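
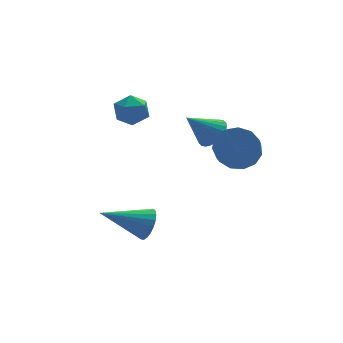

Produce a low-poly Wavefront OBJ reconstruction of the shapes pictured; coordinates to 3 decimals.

v 3.584 2.236 0.703
v 4.033 1.891 1.163
v 2.556 2.224 1.697
v 4.089 2.163 1.224
v 4.069 2.446 1.206
v 3.974 2.698 1.111
v 3.82 2.879 0.954
v 3.63 2.962 0.759
v 3.433 2.935 0.555
v 3.259 2.801 0.374
v 3.134 2.581 0.242
v 3.078 2.309 0.181
v 3.099 2.025 0.199
v 3.193 1.774 0.294
v 3.347 1.593 0.451
v 3.537 1.509 0.646
v 3.734 1.537 0.85
v 3.908 1.671 1.031
v 4.138 0.697 0.564
v 4.969 0.605 0.836
v 4.414 -0.93 2.009
v 3.582 -0.837 1.736
v 4.754 0.923 1.15
v 4.198 -0.612 2.323
v 4.343 1.169 1.278
v 3.787 -0.366 2.451
v 3.867 1.265 1.179
v 3.311 -0.269 2.352
v 3.477 1.182 0.884
v 2.921 -0.353 2.057
v 3.297 0.944 0.488
v 2.741 -0.591 1.661
v 3.383 0.628 0.116
v 2.828 -0.906 1.289
v 3.71 0.334 -0.114
v 3.154 -1.2 1.059
v 4.172 0.156 -0.129
v 3.616 -1.379 1.044
v 4.623 0.149 0.076
v 4.068 -1.386 1.249
v 4.921 0.316 0.436
v 4.365 -1.218 1.609
v 0.247 3.394 1.544
v 0.645 3.673 2.138
v 0.635 2.247 1.822
v 1.033 2.526 2.416
v 0.265 2.528 2.434
v 0.026 3.237 2.262
v 1.254 2.683 1.698
v 1.015 3.392 1.526
v 1.268 3.234 2.233
v 0.657 3.138 2.688
v 0.623 2.782 1.272
v 0.012 2.686 1.727
v 0.525 0.119 -2.495
v 0.82 0.476 -1.931
v -1.225 0.321 -1.705
v 0.76 0.702 -2.123
v 0.658 0.828 -2.381
v 0.534 0.83 -2.657
v 0.408 0.71 -2.906
v 0.302 0.488 -3.084
v 0.235 0.202 -3.159
v 0.218 -0.099 -3.12
v 0.254 -0.362 -2.973
v 0.337 -0.541 -2.742
v 0.452 -0.607 -2.47
v 0.58 -0.547 -2.201
v 0.699 -0.372 -1.983
v 0.787 -0.112 -1.854
v 0.83 0.188 -1.835
f 2 1 4
f 2 4 3
f 4 1 5
f 4 5 3
f 5 1 6
f 5 6 3
f 6 1 7
f 6 7 3
f 7 1 8
f 7 8 3
f 8 1 9
f 8 9 3
f 9 1 10
f 9 10 3
f 10 1 11
f 10 11 3
f 11 1 12
f 11 12 3
f 12 1 13
f 12 13 3
f 13 1 14
f 13 14 3
f 14 1 15
f 14 15 3
f 15 1 16
f 15 16 3
f 16 1 17
f 16 17 3
f 17 1 18
f 17 18 3
f 18 1 2
f 18 2 3
f 20 19 23
f 20 23 21
f 21 23 24
f 21 24 22
f 23 19 25
f 23 25 24
f 24 25 26
f 24 26 22
f 25 19 27
f 25 27 26
f 26 27 28
f 26 28 22
f 27 19 29
f 27 29 28
f 28 29 30
f 28 30 22
f 29 19 31
f 29 31 30
f 30 31 32
f 30 32 22
f 31 19 33
f 31 33 32
f 32 33 34
f 32 34 22
f 33 19 35
f 33 35 34
f 34 35 36
f 34 36 22
f 35 19 37
f 35 37 36
f 36 37 38
f 36 38 22
f 37 19 39
f 37 39 38
f 38 39 40
f 38 40 22
f 39 19 41
f 39 41 40
f 40 41 42
f 40 42 22
f 41 19 20
f 41 20 42
f 42 20 21
f 42 21 22
f 43 54 48
f 43 48 44
f 43 44 50
f 43 50 53
f 43 53 54
f 44 48 52
f 48 54 47
f 54 53 45
f 53 50 49
f 50 44 51
f 46 52 47
f 46 47 45
f 46 45 49
f 46 49 51
f 46 51 52
f 47 52 48
f 45 47 54
f 49 45 53
f 51 49 50
f 52 51 44
f 56 55 58
f 56 58 57
f 58 55 59
f 58 59 57
f 59 55 60
f 59 60 57
f 60 55 61
f 60 61 57
f 61 55 62
f 61 62 57
f 62 55 63
f 62 63 57
f 63 55 64
f 63 64 57
f 64 55 65
f 64 65 57
f 65 55 66
f 65 66 57
f 66 55 67
f 66 67 57
f 67 55 68
f 67 68 57
f 68 55 69
f 68 69 57
f 69 55 70
f 69 70 57
f 70 55 71
f 70 71 57
f 71 55 56
f 71 56 57



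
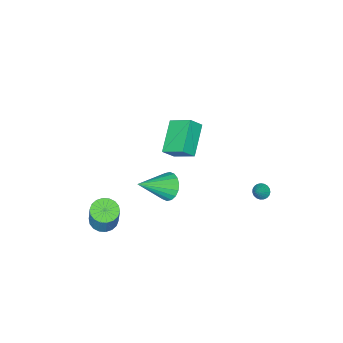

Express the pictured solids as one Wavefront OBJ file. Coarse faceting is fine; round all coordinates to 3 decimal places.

v 3.598 -2.339 -3.818
v 4.259 -1.976 -4.085
v 4.624 -1.438 -2.449
v 3.962 -1.801 -2.182
v 4.012 -1.721 -4.113
v 4.376 -1.184 -2.478
v 3.682 -1.589 -4.083
v 4.047 -1.051 -2.448
v 3.336 -1.605 -4.001
v 3.701 -1.067 -2.365
v 3.042 -1.767 -3.882
v 3.407 -1.229 -2.247
v 2.858 -2.042 -3.751
v 3.223 -1.504 -2.115
v 2.82 -2.375 -3.632
v 3.185 -1.837 -1.997
v 2.936 -2.702 -3.551
v 3.301 -2.164 -1.915
v 3.184 -2.956 -3.522
v 3.548 -2.419 -1.887
v 3.513 -3.089 -3.552
v 3.878 -2.551 -1.917
v 3.859 -3.073 -3.635
v 4.224 -2.535 -1.999
v 4.153 -2.911 -3.753
v 4.518 -2.373 -2.118
v 4.337 -2.636 -3.885
v 4.702 -2.098 -2.249
v 4.375 -2.303 -4.003
v 4.74 -1.765 -2.368
v 0.749 -0.285 -1.265
v 1.12 -0.601 -2.01
v 2.451 -0.855 -0.175
v 1.242 -0.225 -2.004
v 1.267 0.14 -1.851
v 1.189 0.421 -1.583
v 1.024 0.561 -1.251
v 0.804 0.535 -0.923
v 0.574 0.345 -0.662
v 0.378 0.031 -0.521
v 0.256 -0.345 -0.527
v 0.231 -0.71 -0.679
v 0.309 -0.991 -0.948
v 0.474 -1.132 -1.279
v 0.694 -1.105 -1.608
v 0.924 -0.915 -1.868
v 0.221 -0.703 3.991
v -0.076 0.521 4.748
v -0.37 -0.44 3.336
v -0.666 0.784 4.093
v 1.686 0.236 3.047
v 1.39 1.46 3.804
v 1.096 0.499 2.392
v 0.799 1.723 3.149
v -3.741 2.304 -3.179
v -3.39 2.293 -3.548
v -2.959 2.576 -2.441
v -3.454 2.495 -3.555
v -3.568 2.664 -3.496
v -3.712 2.771 -3.383
v -3.861 2.797 -3.234
v -3.989 2.738 -3.076
v -4.075 2.604 -2.936
v -4.103 2.418 -2.838
v -4.068 2.212 -2.799
v -3.977 2.022 -2.825
v -3.846 1.881 -2.913
v -3.696 1.813 -3.047
v -3.554 1.83 -3.204
v -3.444 1.929 -3.356
v -3.386 2.093 -3.478
f 2 1 5
f 2 5 3
f 3 5 6
f 3 6 4
f 5 1 7
f 5 7 6
f 6 7 8
f 6 8 4
f 7 1 9
f 7 9 8
f 8 9 10
f 8 10 4
f 9 1 11
f 9 11 10
f 10 11 12
f 10 12 4
f 11 1 13
f 11 13 12
f 12 13 14
f 12 14 4
f 13 1 15
f 13 15 14
f 14 15 16
f 14 16 4
f 15 1 17
f 15 17 16
f 16 17 18
f 16 18 4
f 17 1 19
f 17 19 18
f 18 19 20
f 18 20 4
f 19 1 21
f 19 21 20
f 20 21 22
f 20 22 4
f 21 1 23
f 21 23 22
f 22 23 24
f 22 24 4
f 23 1 25
f 23 25 24
f 24 25 26
f 24 26 4
f 25 1 27
f 25 27 26
f 26 27 28
f 26 28 4
f 27 1 29
f 27 29 28
f 28 29 30
f 28 30 4
f 29 1 2
f 29 2 30
f 30 2 3
f 30 3 4
f 32 31 34
f 32 34 33
f 34 31 35
f 34 35 33
f 35 31 36
f 35 36 33
f 36 31 37
f 36 37 33
f 37 31 38
f 37 38 33
f 38 31 39
f 38 39 33
f 39 31 40
f 39 40 33
f 40 31 41
f 40 41 33
f 41 31 42
f 41 42 33
f 42 31 43
f 42 43 33
f 43 31 44
f 43 44 33
f 44 31 45
f 44 45 33
f 45 31 46
f 45 46 33
f 46 31 32
f 46 32 33
f 48 50 47
f 51 48 47
f 47 50 49
f 49 51 47
f 48 54 50
f 52 48 51
f 52 54 48
f 50 54 49
f 53 51 49
f 49 54 53
f 53 52 51
f 54 52 53
f 56 55 58
f 56 58 57
f 58 55 59
f 58 59 57
f 59 55 60
f 59 60 57
f 60 55 61
f 60 61 57
f 61 55 62
f 61 62 57
f 62 55 63
f 62 63 57
f 63 55 64
f 63 64 57
f 64 55 65
f 64 65 57
f 65 55 66
f 65 66 57
f 66 55 67
f 66 67 57
f 67 55 68
f 67 68 57
f 68 55 69
f 68 69 57
f 69 55 70
f 69 70 57
f 70 55 71
f 70 71 57
f 71 55 56
f 71 56 57



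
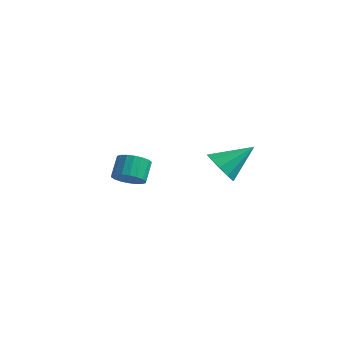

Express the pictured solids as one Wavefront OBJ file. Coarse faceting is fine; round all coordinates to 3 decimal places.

v -2.616 2.183 0.572
v -2.029 2.738 0.277
v -2.357 3.551 1.153
v -2.944 2.997 1.448
v -2.341 2.829 0.075
v -2.669 3.643 0.952
v -2.708 2.793 -0.028
v -3.036 3.606 0.848
v -3.056 2.635 -0.013
v -3.384 3.449 0.864
v -3.317 2.388 0.119
v -3.646 3.202 0.995
v -3.44 2.101 0.34
v -3.768 2.914 1.216
v -3.399 1.83 0.607
v -3.727 2.643 1.483
v -3.203 1.629 0.867
v -3.531 2.442 1.743
v -2.891 1.537 1.068
v -3.219 2.351 1.945
v -2.524 1.574 1.172
v -2.852 2.387 2.048
v -2.176 1.731 1.156
v -2.504 2.545 2.033
v -1.914 1.978 1.025
v -2.243 2.792 1.901
v -1.792 2.266 0.804
v -2.12 3.079 1.68
v -1.833 2.537 0.537
v -2.161 3.35 1.413
v 3.06 1.871 3.296
v 3.591 2.169 2.515
v 3.96 3.169 4.404
v 3.08 2.506 2.536
v 2.562 2.599 2.847
v 2.234 2.415 3.329
v 2.221 2.023 3.799
v 2.529 1.572 4.076
v 3.04 1.236 4.055
v 3.558 1.142 3.744
v 3.886 1.327 3.262
v 3.899 1.719 2.792
f 2 1 5
f 2 5 3
f 3 5 6
f 3 6 4
f 5 1 7
f 5 7 6
f 6 7 8
f 6 8 4
f 7 1 9
f 7 9 8
f 8 9 10
f 8 10 4
f 9 1 11
f 9 11 10
f 10 11 12
f 10 12 4
f 11 1 13
f 11 13 12
f 12 13 14
f 12 14 4
f 13 1 15
f 13 15 14
f 14 15 16
f 14 16 4
f 15 1 17
f 15 17 16
f 16 17 18
f 16 18 4
f 17 1 19
f 17 19 18
f 18 19 20
f 18 20 4
f 19 1 21
f 19 21 20
f 20 21 22
f 20 22 4
f 21 1 23
f 21 23 22
f 22 23 24
f 22 24 4
f 23 1 25
f 23 25 24
f 24 25 26
f 24 26 4
f 25 1 27
f 25 27 26
f 26 27 28
f 26 28 4
f 27 1 29
f 27 29 28
f 28 29 30
f 28 30 4
f 29 1 2
f 29 2 30
f 30 2 3
f 30 3 4
f 32 31 34
f 32 34 33
f 34 31 35
f 34 35 33
f 35 31 36
f 35 36 33
f 36 31 37
f 36 37 33
f 37 31 38
f 37 38 33
f 38 31 39
f 38 39 33
f 39 31 40
f 39 40 33
f 40 31 41
f 40 41 33
f 41 31 42
f 41 42 33
f 42 31 32
f 42 32 33



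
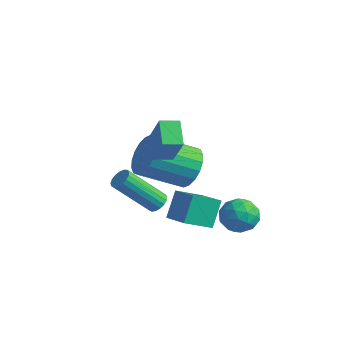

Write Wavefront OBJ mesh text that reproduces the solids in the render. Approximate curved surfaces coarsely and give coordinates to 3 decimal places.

v 3.199 -0.086 -3.142
v 3.66 -0.834 -3.233
v 2.02 -0.846 -2.867
v 2.481 -1.594 -2.958
v 2.631 -1.063 -2.268
v 3.36 -0.594 -2.438
v 2.32 -1.086 -3.662
v 3.049 -0.617 -3.832
v 3.116 -1.452 -3.554
v 3.309 -1.438 -2.693
v 2.371 -0.242 -3.407
v 2.564 -0.228 -2.546
v 3.533 -0.394 -3.212
v 2.147 -1.286 -2.888
v 2.236 -0.975 -2.482
v 2.506 -1.414 -2.536
v 3.357 -0.253 -2.744
v 3.628 -0.692 -2.798
v 3.023 -0.827 -2.23
v 2.052 -0.988 -3.302
v 2.323 -1.427 -3.356
v 3.174 -0.266 -3.564
v 3.444 -0.705 -3.618
v 2.657 -0.853 -3.87
v 3.484 -1.197 -3.454
v 2.791 -1.643 -3.292
v 2.697 -1.344 -3.706
v 3.125 -1.069 -3.806
v 3.597 -1.188 -2.948
v 2.904 -1.635 -2.786
v 2.993 -1.323 -2.38
v 3.421 -1.047 -2.48
v 3.278 -1.552 -3.136
v 2.776 -0.045 -3.314
v 2.083 -0.492 -3.152
v 2.259 -0.633 -3.62
v 2.687 -0.357 -3.72
v 2.889 -0.037 -2.808
v 2.196 -0.483 -2.646
v 2.555 -0.611 -2.294
v 2.983 -0.336 -2.394
v 2.402 -0.128 -2.964
v 0.594 -2.674 -3.323
v 0.368 -1.906 -2.211
v 1.017 -1.46 -4.076
v 0.792 -0.692 -2.964
v 1.708 -2.848 -2.976
v 1.483 -2.08 -1.864
v 2.132 -1.634 -3.729
v 1.906 -0.866 -2.617
v -0.815 0.236 -2.506
v -0.053 0.18 -1.786
v -1.163 -1.373 -0.733
v -1.925 -1.316 -1.454
v -0.339 0.504 -1.609
v -1.45 -1.048 -0.557
v -0.72 0.776 -1.611
v -1.83 -0.777 -0.558
v -1.119 0.94 -1.789
v -2.229 -0.613 -0.736
v -1.458 0.965 -2.11
v -2.568 -0.587 -1.057
v -1.67 0.846 -2.509
v -2.78 -0.707 -1.456
v -1.712 0.606 -2.907
v -2.822 -0.947 -1.855
v -1.577 0.293 -3.227
v -2.687 -1.26 -2.174
v -1.29 -0.032 -3.403
v -2.401 -1.584 -2.351
v -0.91 -0.303 -3.402
v -2.02 -1.856 -2.349
v -0.511 -0.467 -3.224
v -1.621 -2.02 -2.171
v -0.172 -0.493 -2.903
v -1.282 -2.045 -1.85
v 0.04 -0.373 -2.504
v -1.07 -1.926 -1.451
v 0.082 -0.133 -2.105
v -1.028 -1.686 -1.053
v 0.532 -3.374 0.494
v -0.284 -2.689 1.128
v 1.002 -2.701 0.373
v 0.186 -2.016 1.007
v 1.374 -3.704 1.933
v 0.558 -3.019 2.567
v 1.844 -3.031 1.812
v 1.028 -2.346 2.446
v 0.69 -3.255 -2.062
v 0.962 -3.656 -2.183
v 0.003 -4.787 -0.599
v -0.27 -4.385 -0.478
v 1.097 -3.542 -2.021
v 0.137 -4.673 -0.437
v 1.138 -3.363 -1.868
v 0.178 -4.494 -0.284
v 1.076 -3.159 -1.76
v 0.117 -4.289 -0.175
v 0.926 -2.976 -1.72
v -0.034 -4.107 -0.136
v 0.722 -2.858 -1.759
v -0.238 -3.989 -0.175
v 0.51 -2.83 -1.868
v -0.449 -3.961 -0.284
v 0.34 -2.9 -2.021
v -0.62 -4.031 -0.437
v 0.25 -3.051 -2.183
v -0.71 -4.181 -0.599
v 0.26 -3.248 -2.318
v -0.699 -4.379 -0.734
v 0.369 -3.447 -2.394
v -0.59 -4.578 -0.81
v 0.552 -3.602 -2.394
v -0.408 -4.733 -0.81
v 0.766 -3.677 -2.318
v -0.194 -4.808 -0.734
f 1 38 17
f 38 12 41
f 17 41 6
f 38 41 17
f 1 17 13
f 17 6 18
f 13 18 2
f 17 18 13
f 1 13 22
f 13 2 23
f 22 23 8
f 13 23 22
f 1 22 34
f 22 8 37
f 34 37 11
f 22 37 34
f 1 34 38
f 34 11 42
f 38 42 12
f 34 42 38
f 2 18 29
f 18 6 32
f 29 32 10
f 18 32 29
f 6 41 19
f 41 12 40
f 19 40 5
f 41 40 19
f 12 42 39
f 42 11 35
f 39 35 3
f 42 35 39
f 11 37 36
f 37 8 24
f 36 24 7
f 37 24 36
f 8 23 28
f 23 2 25
f 28 25 9
f 23 25 28
f 4 30 16
f 30 10 31
f 16 31 5
f 30 31 16
f 4 16 14
f 16 5 15
f 14 15 3
f 16 15 14
f 4 14 21
f 14 3 20
f 21 20 7
f 14 20 21
f 4 21 26
f 21 7 27
f 26 27 9
f 21 27 26
f 4 26 30
f 26 9 33
f 30 33 10
f 26 33 30
f 5 31 19
f 31 10 32
f 19 32 6
f 31 32 19
f 3 15 39
f 15 5 40
f 39 40 12
f 15 40 39
f 7 20 36
f 20 3 35
f 36 35 11
f 20 35 36
f 9 27 28
f 27 7 24
f 28 24 8
f 27 24 28
f 10 33 29
f 33 9 25
f 29 25 2
f 33 25 29
f 44 46 43
f 47 44 43
f 43 46 45
f 45 47 43
f 44 50 46
f 48 44 47
f 48 50 44
f 46 50 45
f 49 47 45
f 45 50 49
f 49 48 47
f 50 48 49
f 52 51 55
f 52 55 53
f 53 55 56
f 53 56 54
f 55 51 57
f 55 57 56
f 56 57 58
f 56 58 54
f 57 51 59
f 57 59 58
f 58 59 60
f 58 60 54
f 59 51 61
f 59 61 60
f 60 61 62
f 60 62 54
f 61 51 63
f 61 63 62
f 62 63 64
f 62 64 54
f 63 51 65
f 63 65 64
f 64 65 66
f 64 66 54
f 65 51 67
f 65 67 66
f 66 67 68
f 66 68 54
f 67 51 69
f 67 69 68
f 68 69 70
f 68 70 54
f 69 51 71
f 69 71 70
f 70 71 72
f 70 72 54
f 71 51 73
f 71 73 72
f 72 73 74
f 72 74 54
f 73 51 75
f 73 75 74
f 74 75 76
f 74 76 54
f 75 51 77
f 75 77 76
f 76 77 78
f 76 78 54
f 77 51 79
f 77 79 78
f 78 79 80
f 78 80 54
f 79 51 52
f 79 52 80
f 80 52 53
f 80 53 54
f 82 84 81
f 85 82 81
f 81 84 83
f 83 85 81
f 82 88 84
f 86 82 85
f 86 88 82
f 84 88 83
f 87 85 83
f 83 88 87
f 87 86 85
f 88 86 87
f 90 89 93
f 90 93 91
f 91 93 94
f 91 94 92
f 93 89 95
f 93 95 94
f 94 95 96
f 94 96 92
f 95 89 97
f 95 97 96
f 96 97 98
f 96 98 92
f 97 89 99
f 97 99 98
f 98 99 100
f 98 100 92
f 99 89 101
f 99 101 100
f 100 101 102
f 100 102 92
f 101 89 103
f 101 103 102
f 102 103 104
f 102 104 92
f 103 89 105
f 103 105 104
f 104 105 106
f 104 106 92
f 105 89 107
f 105 107 106
f 106 107 108
f 106 108 92
f 107 89 109
f 107 109 108
f 108 109 110
f 108 110 92
f 109 89 111
f 109 111 110
f 110 111 112
f 110 112 92
f 111 89 113
f 111 113 112
f 112 113 114
f 112 114 92
f 113 89 115
f 113 115 114
f 114 115 116
f 114 116 92
f 115 89 90
f 115 90 116
f 116 90 91
f 116 91 92



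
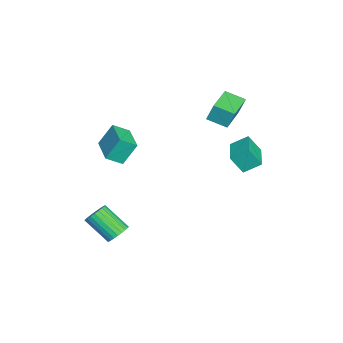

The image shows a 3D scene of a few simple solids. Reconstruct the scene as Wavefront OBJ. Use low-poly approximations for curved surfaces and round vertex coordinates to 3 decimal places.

v -1.196 -3.248 -0.844
v -0.881 -4.102 -0.282
v -1.517 -2.532 0.423
v -1.203 -3.386 0.985
v 0.583 -2.554 -0.785
v 0.897 -3.408 -0.223
v 0.261 -1.838 0.482
v 0.576 -2.692 1.044
v 3.956 -2.251 -3.824
v 4.627 -2.346 -3.646
v 4.134 -3.625 -2.478
v 3.464 -3.529 -2.656
v 4.551 -2.154 -3.467
v 4.058 -3.433 -2.3
v 4.385 -1.977 -3.343
v 3.892 -3.255 -2.175
v 4.153 -1.841 -3.291
v 3.661 -3.12 -2.124
v 3.892 -1.767 -3.321
v 3.399 -3.046 -2.154
v 3.64 -1.768 -3.428
v 3.148 -3.046 -2.26
v 3.437 -1.841 -3.594
v 2.944 -3.12 -2.427
v 3.313 -1.977 -3.796
v 2.82 -3.256 -2.629
v 3.286 -2.155 -4.002
v 2.793 -3.434 -2.834
v 3.362 -2.347 -4.18
v 2.869 -3.626 -3.013
v 3.528 -2.525 -4.305
v 3.035 -3.803 -3.137
v 3.759 -2.66 -4.356
v 3.267 -3.939 -3.189
v 4.021 -2.734 -4.326
v 3.528 -4.013 -3.159
v 4.272 -2.734 -4.22
v 3.78 -4.012 -3.052
v 4.476 -2.66 -4.053
v 3.983 -3.939 -2.886
v 4.6 -2.524 -3.851
v 4.107 -3.803 -2.684
v -4.062 1.823 1.28
v -4.034 2.206 2.353
v -3.841 2.96 0.868
v -3.814 3.344 1.941
v -2.026 1.456 1.359
v -1.999 1.84 2.432
v -1.806 2.594 0.947
v -1.778 2.977 2.02
v -3.148 2.608 -1.238
v -3.282 3.568 -0.6
v -3.195 3.305 -2.298
v -3.329 4.265 -1.661
v -1.391 2.815 -1.179
v -1.525 3.775 -0.542
v -1.438 3.512 -2.24
v -1.572 4.472 -1.602
f 2 4 1
f 5 2 1
f 1 4 3
f 3 5 1
f 2 8 4
f 6 2 5
f 6 8 2
f 4 8 3
f 7 5 3
f 3 8 7
f 7 6 5
f 8 6 7
f 10 9 13
f 10 13 11
f 11 13 14
f 11 14 12
f 13 9 15
f 13 15 14
f 14 15 16
f 14 16 12
f 15 9 17
f 15 17 16
f 16 17 18
f 16 18 12
f 17 9 19
f 17 19 18
f 18 19 20
f 18 20 12
f 19 9 21
f 19 21 20
f 20 21 22
f 20 22 12
f 21 9 23
f 21 23 22
f 22 23 24
f 22 24 12
f 23 9 25
f 23 25 24
f 24 25 26
f 24 26 12
f 25 9 27
f 25 27 26
f 26 27 28
f 26 28 12
f 27 9 29
f 27 29 28
f 28 29 30
f 28 30 12
f 29 9 31
f 29 31 30
f 30 31 32
f 30 32 12
f 31 9 33
f 31 33 32
f 32 33 34
f 32 34 12
f 33 9 35
f 33 35 34
f 34 35 36
f 34 36 12
f 35 9 37
f 35 37 36
f 36 37 38
f 36 38 12
f 37 9 39
f 37 39 38
f 38 39 40
f 38 40 12
f 39 9 41
f 39 41 40
f 40 41 42
f 40 42 12
f 41 9 10
f 41 10 42
f 42 10 11
f 42 11 12
f 44 46 43
f 47 44 43
f 43 46 45
f 45 47 43
f 44 50 46
f 48 44 47
f 48 50 44
f 46 50 45
f 49 47 45
f 45 50 49
f 49 48 47
f 50 48 49
f 52 54 51
f 55 52 51
f 51 54 53
f 53 55 51
f 52 58 54
f 56 52 55
f 56 58 52
f 54 58 53
f 57 55 53
f 53 58 57
f 57 56 55
f 58 56 57



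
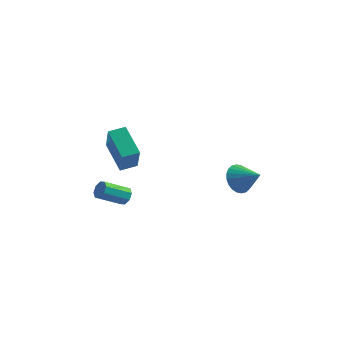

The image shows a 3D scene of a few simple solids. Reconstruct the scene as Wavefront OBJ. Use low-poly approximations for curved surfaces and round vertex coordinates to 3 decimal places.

v 2.378 2.86 -3.001
v 2.723 2.371 -3.764
v 3.682 2.56 -2.219
v 2.847 2.721 -3.838
v 2.9 3.091 -3.784
v 2.874 3.427 -3.611
v 2.772 3.676 -3.346
v 2.61 3.801 -3.027
v 2.412 3.783 -2.705
v 2.21 3.624 -2.427
v 2.033 3.349 -2.237
v 1.908 2.999 -2.164
v 1.855 2.628 -2.217
v 1.882 2.292 -2.39
v 1.984 2.043 -2.656
v 2.146 1.918 -2.974
v 2.343 1.937 -3.297
v 2.546 2.096 -3.574
v -1.342 -3.455 -1.652
v -0.936 -3.837 -1.599
v -1.912 -4.767 -0.814
v -2.318 -4.385 -0.868
v -0.941 -3.557 -1.275
v -1.917 -4.487 -0.49
v -1.182 -3.217 -1.171
v -2.158 -4.147 -0.387
v -1.516 -3.017 -1.35
v -2.492 -3.947 -0.565
v -1.748 -3.073 -1.706
v -2.724 -4.003 -0.921
v -1.743 -3.353 -2.03
v -2.719 -4.283 -1.245
v -1.502 -3.693 -2.133
v -2.478 -4.623 -1.349
v -1.168 -3.893 -1.955
v -2.144 -4.823 -1.17
v -3.313 -1.473 0.612
v -2.76 -2.378 2.201
v -2.636 -0.808 0.756
v -2.083 -1.713 2.345
v -2.057 -2.527 -0.425
v -1.504 -3.432 1.164
v -1.38 -1.862 -0.281
v -0.827 -2.767 1.308
f 2 1 4
f 2 4 3
f 4 1 5
f 4 5 3
f 5 1 6
f 5 6 3
f 6 1 7
f 6 7 3
f 7 1 8
f 7 8 3
f 8 1 9
f 8 9 3
f 9 1 10
f 9 10 3
f 10 1 11
f 10 11 3
f 11 1 12
f 11 12 3
f 12 1 13
f 12 13 3
f 13 1 14
f 13 14 3
f 14 1 15
f 14 15 3
f 15 1 16
f 15 16 3
f 16 1 17
f 16 17 3
f 17 1 18
f 17 18 3
f 18 1 2
f 18 2 3
f 20 19 23
f 20 23 21
f 21 23 24
f 21 24 22
f 23 19 25
f 23 25 24
f 24 25 26
f 24 26 22
f 25 19 27
f 25 27 26
f 26 27 28
f 26 28 22
f 27 19 29
f 27 29 28
f 28 29 30
f 28 30 22
f 29 19 31
f 29 31 30
f 30 31 32
f 30 32 22
f 31 19 33
f 31 33 32
f 32 33 34
f 32 34 22
f 33 19 35
f 33 35 34
f 34 35 36
f 34 36 22
f 35 19 20
f 35 20 36
f 36 20 21
f 36 21 22
f 38 40 37
f 41 38 37
f 37 40 39
f 39 41 37
f 38 44 40
f 42 38 41
f 42 44 38
f 40 44 39
f 43 41 39
f 39 44 43
f 43 42 41
f 44 42 43



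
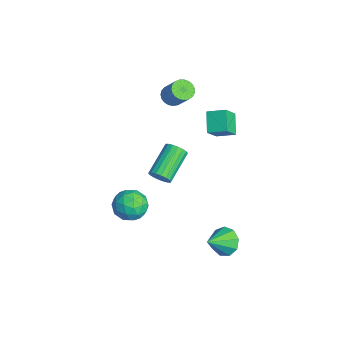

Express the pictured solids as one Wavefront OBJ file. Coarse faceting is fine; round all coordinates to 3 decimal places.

v -1.633 1.682 2.851
v -1.127 1.065 3.734
v -1.184 2.543 3.194
v -0.677 1.926 4.077
v -0.643 1.454 2.123
v -0.136 0.837 3.006
v -0.193 2.315 2.466
v 0.313 1.698 3.349
v 1.396 -2.509 -0.362
v 1.843 -2.989 -1.058
v 0.357 -3.651 -0.242
v 0.804 -4.131 -0.938
v 1.224 -4.023 -0.085
v 1.866 -3.317 -0.159
v 0.334 -3.323 -1.141
v 0.976 -2.617 -1.215
v 1.187 -3.492 -1.539
v 1.737 -3.925 -0.887
v 0.463 -2.715 -0.413
v 1.013 -3.148 0.239
v 1.711 -2.649 -0.72
v 0.489 -3.991 -0.58
v 0.736 -3.927 -0.078
v 0.999 -4.21 -0.488
v 1.724 -2.842 -0.192
v 1.987 -3.124 -0.601
v 1.624 -3.732 -0.03
v 0.213 -3.516 -0.699
v 0.476 -3.798 -1.108
v 1.201 -2.43 -0.812
v 1.464 -2.713 -1.222
v 0.576 -2.908 -1.27
v 1.588 -3.227 -1.413
v 0.977 -3.898 -1.342
v 0.7 -3.423 -1.461
v 1.078 -3.008 -1.505
v 1.911 -3.481 -1.029
v 1.3 -4.152 -0.959
v 1.547 -4.089 -0.458
v 1.925 -3.674 -0.501
v 1.525 -3.777 -1.312
v 0.9 -2.488 -0.341
v 0.289 -3.159 -0.271
v 0.275 -2.966 -0.799
v 0.653 -2.551 -0.842
v 1.223 -2.742 0.042
v 0.612 -3.413 0.113
v 1.122 -3.632 0.205
v 1.5 -3.217 0.161
v 0.675 -2.863 0.012
v -0.812 -1.383 -0.718
v -0.344 -1.173 -0.353
v -1.579 -0.008 0.564
v -2.048 -0.217 0.198
v -0.337 -0.996 -0.57
v -1.573 0.169 0.347
v -0.425 -0.895 -0.816
v -1.661 0.27 0.101
v -0.59 -0.891 -1.043
v -1.825 0.274 -0.127
v -0.798 -0.984 -1.206
v -2.034 0.181 -0.289
v -1.009 -1.156 -1.272
v -2.245 0.009 -0.355
v -1.182 -1.373 -1.229
v -2.417 -0.208 -0.312
v -1.281 -1.592 -1.084
v -2.516 -0.427 -0.167
v -1.287 -1.769 -0.867
v -2.523 -0.604 0.05
v -1.199 -1.87 -0.621
v -2.435 -0.705 0.296
v -1.035 -1.874 -0.393
v -2.27 -0.709 0.523
v -0.826 -1.781 -0.231
v -2.062 -0.616 0.686
v -0.615 -1.609 -0.165
v -1.851 -0.444 0.752
v -0.443 -1.392 -0.208
v -1.678 -0.227 0.709
v 3.701 0.74 -2.024
v 4.075 0.41 -2.7
v 4.279 -0.3 -1.196
v 4.42 0.798 -2.454
v 4.429 1.159 -2.007
v 4.097 1.324 -1.568
v 3.58 1.216 -1.342
v 3.119 0.885 -1.436
v 2.931 0.487 -1.805
v 3.103 0.207 -2.276
v 3.555 0.177 -2.63
v -3.227 -0.139 3.433
v -2.916 0.269 3.068
v -2.101 0.626 4.161
v -2.413 0.219 4.527
v -3.109 0.418 3.163
v -2.294 0.775 4.257
v -3.323 0.471 3.305
v -2.508 0.828 4.399
v -3.52 0.418 3.469
v -2.705 0.776 4.563
v -3.667 0.269 3.627
v -2.852 0.627 4.721
v -3.737 0.05 3.752
v -2.922 0.407 4.845
v -3.72 -0.202 3.821
v -2.905 0.155 4.915
v -3.617 -0.443 3.823
v -2.802 -0.086 4.917
v -3.447 -0.632 3.758
v -2.632 -0.274 4.852
v -3.239 -0.735 3.637
v -2.424 -0.377 4.731
v -3.029 -0.735 3.48
v -2.214 -0.377 4.574
v -2.853 -0.632 3.316
v -2.038 -0.274 4.409
v -2.742 -0.444 3.171
v -1.927 -0.086 4.265
v -2.715 -0.203 3.072
v -1.9 0.155 4.166
v -2.776 0.049 3.036
v -1.962 0.407 4.129
f 2 4 1
f 5 2 1
f 1 4 3
f 3 5 1
f 2 8 4
f 6 2 5
f 6 8 2
f 4 8 3
f 7 5 3
f 3 8 7
f 7 6 5
f 8 6 7
f 9 46 25
f 46 20 49
f 25 49 14
f 46 49 25
f 9 25 21
f 25 14 26
f 21 26 10
f 25 26 21
f 9 21 30
f 21 10 31
f 30 31 16
f 21 31 30
f 9 30 42
f 30 16 45
f 42 45 19
f 30 45 42
f 9 42 46
f 42 19 50
f 46 50 20
f 42 50 46
f 10 26 37
f 26 14 40
f 37 40 18
f 26 40 37
f 14 49 27
f 49 20 48
f 27 48 13
f 49 48 27
f 20 50 47
f 50 19 43
f 47 43 11
f 50 43 47
f 19 45 44
f 45 16 32
f 44 32 15
f 45 32 44
f 16 31 36
f 31 10 33
f 36 33 17
f 31 33 36
f 12 38 24
f 38 18 39
f 24 39 13
f 38 39 24
f 12 24 22
f 24 13 23
f 22 23 11
f 24 23 22
f 12 22 29
f 22 11 28
f 29 28 15
f 22 28 29
f 12 29 34
f 29 15 35
f 34 35 17
f 29 35 34
f 12 34 38
f 34 17 41
f 38 41 18
f 34 41 38
f 13 39 27
f 39 18 40
f 27 40 14
f 39 40 27
f 11 23 47
f 23 13 48
f 47 48 20
f 23 48 47
f 15 28 44
f 28 11 43
f 44 43 19
f 28 43 44
f 17 35 36
f 35 15 32
f 36 32 16
f 35 32 36
f 18 41 37
f 41 17 33
f 37 33 10
f 41 33 37
f 52 51 55
f 52 55 53
f 53 55 56
f 53 56 54
f 55 51 57
f 55 57 56
f 56 57 58
f 56 58 54
f 57 51 59
f 57 59 58
f 58 59 60
f 58 60 54
f 59 51 61
f 59 61 60
f 60 61 62
f 60 62 54
f 61 51 63
f 61 63 62
f 62 63 64
f 62 64 54
f 63 51 65
f 63 65 64
f 64 65 66
f 64 66 54
f 65 51 67
f 65 67 66
f 66 67 68
f 66 68 54
f 67 51 69
f 67 69 68
f 68 69 70
f 68 70 54
f 69 51 71
f 69 71 70
f 70 71 72
f 70 72 54
f 71 51 73
f 71 73 72
f 72 73 74
f 72 74 54
f 73 51 75
f 73 75 74
f 74 75 76
f 74 76 54
f 75 51 77
f 75 77 76
f 76 77 78
f 76 78 54
f 77 51 79
f 77 79 78
f 78 79 80
f 78 80 54
f 79 51 52
f 79 52 80
f 80 52 53
f 80 53 54
f 82 81 84
f 82 84 83
f 84 81 85
f 84 85 83
f 85 81 86
f 85 86 83
f 86 81 87
f 86 87 83
f 87 81 88
f 87 88 83
f 88 81 89
f 88 89 83
f 89 81 90
f 89 90 83
f 90 81 91
f 90 91 83
f 91 81 82
f 91 82 83
f 93 92 96
f 93 96 94
f 94 96 97
f 94 97 95
f 96 92 98
f 96 98 97
f 97 98 99
f 97 99 95
f 98 92 100
f 98 100 99
f 99 100 101
f 99 101 95
f 100 92 102
f 100 102 101
f 101 102 103
f 101 103 95
f 102 92 104
f 102 104 103
f 103 104 105
f 103 105 95
f 104 92 106
f 104 106 105
f 105 106 107
f 105 107 95
f 106 92 108
f 106 108 107
f 107 108 109
f 107 109 95
f 108 92 110
f 108 110 109
f 109 110 111
f 109 111 95
f 110 92 112
f 110 112 111
f 111 112 113
f 111 113 95
f 112 92 114
f 112 114 113
f 113 114 115
f 113 115 95
f 114 92 116
f 114 116 115
f 115 116 117
f 115 117 95
f 116 92 118
f 116 118 117
f 117 118 119
f 117 119 95
f 118 92 120
f 118 120 119
f 119 120 121
f 119 121 95
f 120 92 122
f 120 122 121
f 121 122 123
f 121 123 95
f 122 92 93
f 122 93 123
f 123 93 94
f 123 94 95



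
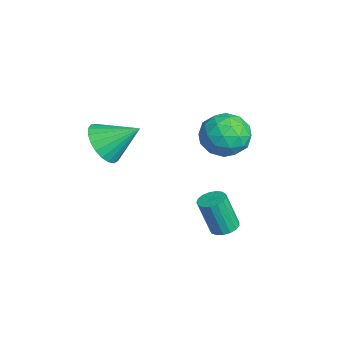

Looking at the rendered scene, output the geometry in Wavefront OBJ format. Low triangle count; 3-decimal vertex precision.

v 1.829 0.675 -0.911
v 2.374 0.78 -0.835
v 2.256 0.309 0.648
v 1.711 0.205 0.571
v 2.254 1.011 -0.771
v 2.137 0.541 0.712
v 2.037 1.166 -0.739
v 1.92 0.695 0.744
v 1.773 1.208 -0.747
v 1.655 0.737 0.736
v 1.521 1.128 -0.792
v 1.403 0.657 0.691
v 1.34 0.944 -0.865
v 1.222 0.473 0.618
v 1.271 0.699 -0.948
v 1.153 0.228 0.535
v 1.329 0.448 -1.023
v 1.212 -0.022 0.46
v 1.502 0.25 -1.072
v 1.385 -0.221 0.41
v 1.75 0.149 -1.085
v 1.633 -0.322 0.398
v 2.016 0.168 -1.057
v 1.899 -0.302 0.425
v 2.239 0.304 -0.997
v 2.122 -0.167 0.486
v 2.368 0.525 -0.916
v 2.251 0.054 0.566
v -2.805 -3.093 0.828
v -1.924 -3.505 1.059
v -2.435 -1.767 1.772
v -1.831 -3.287 0.718
v -1.906 -3.036 0.395
v -2.136 -2.795 0.147
v -2.483 -2.605 0.016
v -2.885 -2.5 0.026
v -3.273 -2.497 0.175
v -3.581 -2.597 0.436
v -3.754 -2.783 0.765
v -3.764 -3.023 1.105
v -3.607 -3.274 1.397
v -3.312 -3.495 1.59
v -2.93 -3.646 1.652
v -2.526 -3.701 1.571
v -2.17 -3.651 1.361
v -2.296 1.452 2.381
v -1.783 2.256 1.914
v -1.817 0.404 1.106
v -1.304 1.208 0.639
v -0.939 0.804 1.55
v -1.235 1.451 2.338
v -2.365 1.209 0.682
v -2.661 1.856 1.47
v -1.826 2.105 0.863
v -0.944 1.855 1.4
v -2.656 0.805 1.62
v -1.774 0.555 2.157
v -2.082 1.946 2.26
v -1.518 0.714 0.76
v -1.304 0.477 1.296
v -1.002 0.949 1.021
v -1.759 1.473 2.509
v -1.458 1.945 2.234
v -0.962 1.092 2.02
v -2.142 0.715 0.786
v -1.841 1.187 0.511
v -2.598 1.711 1.999
v -2.296 2.183 1.724
v -2.638 1.568 1
v -1.805 2.33 1.367
v -1.524 1.714 0.618
v -2.148 1.714 0.643
v -2.322 2.095 1.106
v -1.287 2.183 1.683
v -1.006 1.567 0.933
v -0.791 1.33 1.469
v -0.965 1.71 1.932
v -1.312 2.095 1.065
v -2.594 1.093 2.087
v -2.313 0.477 1.337
v -2.635 0.95 1.088
v -2.809 1.33 1.551
v -2.076 0.946 2.402
v -1.795 0.33 1.653
v -1.278 0.565 1.914
v -1.452 0.946 2.377
v -2.288 0.565 1.955
f 2 1 5
f 2 5 3
f 3 5 6
f 3 6 4
f 5 1 7
f 5 7 6
f 6 7 8
f 6 8 4
f 7 1 9
f 7 9 8
f 8 9 10
f 8 10 4
f 9 1 11
f 9 11 10
f 10 11 12
f 10 12 4
f 11 1 13
f 11 13 12
f 12 13 14
f 12 14 4
f 13 1 15
f 13 15 14
f 14 15 16
f 14 16 4
f 15 1 17
f 15 17 16
f 16 17 18
f 16 18 4
f 17 1 19
f 17 19 18
f 18 19 20
f 18 20 4
f 19 1 21
f 19 21 20
f 20 21 22
f 20 22 4
f 21 1 23
f 21 23 22
f 22 23 24
f 22 24 4
f 23 1 25
f 23 25 24
f 24 25 26
f 24 26 4
f 25 1 27
f 25 27 26
f 26 27 28
f 26 28 4
f 27 1 2
f 27 2 28
f 28 2 3
f 28 3 4
f 30 29 32
f 30 32 31
f 32 29 33
f 32 33 31
f 33 29 34
f 33 34 31
f 34 29 35
f 34 35 31
f 35 29 36
f 35 36 31
f 36 29 37
f 36 37 31
f 37 29 38
f 37 38 31
f 38 29 39
f 38 39 31
f 39 29 40
f 39 40 31
f 40 29 41
f 40 41 31
f 41 29 42
f 41 42 31
f 42 29 43
f 42 43 31
f 43 29 44
f 43 44 31
f 44 29 45
f 44 45 31
f 45 29 30
f 45 30 31
f 46 83 62
f 83 57 86
f 62 86 51
f 83 86 62
f 46 62 58
f 62 51 63
f 58 63 47
f 62 63 58
f 46 58 67
f 58 47 68
f 67 68 53
f 58 68 67
f 46 67 79
f 67 53 82
f 79 82 56
f 67 82 79
f 46 79 83
f 79 56 87
f 83 87 57
f 79 87 83
f 47 63 74
f 63 51 77
f 74 77 55
f 63 77 74
f 51 86 64
f 86 57 85
f 64 85 50
f 86 85 64
f 57 87 84
f 87 56 80
f 84 80 48
f 87 80 84
f 56 82 81
f 82 53 69
f 81 69 52
f 82 69 81
f 53 68 73
f 68 47 70
f 73 70 54
f 68 70 73
f 49 75 61
f 75 55 76
f 61 76 50
f 75 76 61
f 49 61 59
f 61 50 60
f 59 60 48
f 61 60 59
f 49 59 66
f 59 48 65
f 66 65 52
f 59 65 66
f 49 66 71
f 66 52 72
f 71 72 54
f 66 72 71
f 49 71 75
f 71 54 78
f 75 78 55
f 71 78 75
f 50 76 64
f 76 55 77
f 64 77 51
f 76 77 64
f 48 60 84
f 60 50 85
f 84 85 57
f 60 85 84
f 52 65 81
f 65 48 80
f 81 80 56
f 65 80 81
f 54 72 73
f 72 52 69
f 73 69 53
f 72 69 73
f 55 78 74
f 78 54 70
f 74 70 47
f 78 70 74



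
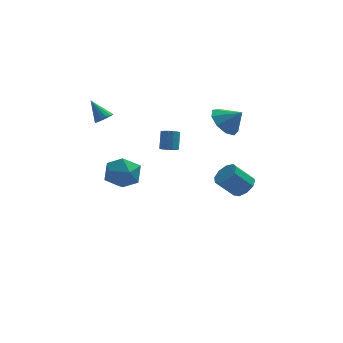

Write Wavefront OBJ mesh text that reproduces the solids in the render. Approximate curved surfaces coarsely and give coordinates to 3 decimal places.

v -2.229 -0.225 0.76
v -1.736 -0.58 -0.188
v -3.204 -1.76 0.828
v -2.711 -2.115 -0.12
v -2.114 -2.04 0.831
v -1.511 -1.091 0.789
v -3.429 -1.249 -0.149
v -2.826 -0.3 -0.191
v -2.478 -1.212 -0.749
v -1.665 -1.702 -0.144
v -3.275 -0.638 0.784
v -2.462 -1.128 1.389
v 3.198 2.579 2.03
v 3.671 1.936 1.317
v 4.122 2.281 2.91
v 3.943 2.613 1.261
v 3.866 3.275 1.565
v 3.477 3.61 2.087
v 2.958 3.464 2.581
v 2.551 2.903 2.818
v 2.448 2.19 2.685
v 2.695 1.66 2.246
v 3.179 1.559 1.706
v 0.185 3.136 -0.315
v 0.72 3.059 -0.32
v 0.829 3.746 0.669
v 0.295 3.824 0.675
v 0.667 3.308 -0.487
v 0.777 3.995 0.502
v 0.462 3.502 -0.6
v 0.572 4.19 0.39
v 0.169 3.58 -0.622
v 0.278 4.268 0.368
v -0.119 3.518 -0.546
v -0.01 4.205 0.444
v -0.311 3.334 -0.397
v -0.201 4.021 0.592
v -0.345 3.087 -0.222
v -0.235 3.775 0.768
v -0.21 2.856 -0.077
v -0.101 3.544 0.913
v 0.049 2.714 -0.007
v 0.159 3.402 0.983
v 0.352 2.706 -0.034
v 0.462 3.394 0.955
v 0.602 2.834 -0.151
v 0.712 3.522 0.838
v 4.394 3.472 -3.652
v 5.01 3.392 -3.086
v 3.942 3.268 -1.942
v 3.326 3.348 -2.508
v 4.874 3.947 -3.152
v 3.806 3.822 -2.008
v 4.514 4.279 -3.452
v 3.446 4.155 -2.308
v 4.097 4.234 -3.846
v 3.03 4.109 -2.701
v 3.82 3.832 -4.149
v 2.752 3.708 -3.004
v 3.811 3.262 -4.219
v 2.743 3.138 -3.075
v 4.074 2.79 -4.024
v 3.007 2.666 -2.88
v 4.488 2.638 -3.656
v 3.42 2.513 -2.511
v 4.857 2.875 -3.285
v 3.789 2.751 -2.141
v -3.35 3.65 1.923
v -3.031 3.36 2.325
v -4.07 4.35 2.997
v -2.88 3.593 2.275
v -2.837 3.839 2.144
v -2.911 4.042 1.962
v -3.086 4.155 1.771
v -3.321 4.153 1.615
v -3.563 4.035 1.53
v -3.756 3.829 1.534
v -3.857 3.583 1.628
v -3.841 3.351 1.789
v -3.713 3.188 1.981
v -3.502 3.131 2.159
v -3.256 3.193 2.284
f 1 12 6
f 1 6 2
f 1 2 8
f 1 8 11
f 1 11 12
f 2 6 10
f 6 12 5
f 12 11 3
f 11 8 7
f 8 2 9
f 4 10 5
f 4 5 3
f 4 3 7
f 4 7 9
f 4 9 10
f 5 10 6
f 3 5 12
f 7 3 11
f 9 7 8
f 10 9 2
f 14 13 16
f 14 16 15
f 16 13 17
f 16 17 15
f 17 13 18
f 17 18 15
f 18 13 19
f 18 19 15
f 19 13 20
f 19 20 15
f 20 13 21
f 20 21 15
f 21 13 22
f 21 22 15
f 22 13 23
f 22 23 15
f 23 13 14
f 23 14 15
f 25 24 28
f 25 28 26
f 26 28 29
f 26 29 27
f 28 24 30
f 28 30 29
f 29 30 31
f 29 31 27
f 30 24 32
f 30 32 31
f 31 32 33
f 31 33 27
f 32 24 34
f 32 34 33
f 33 34 35
f 33 35 27
f 34 24 36
f 34 36 35
f 35 36 37
f 35 37 27
f 36 24 38
f 36 38 37
f 37 38 39
f 37 39 27
f 38 24 40
f 38 40 39
f 39 40 41
f 39 41 27
f 40 24 42
f 40 42 41
f 41 42 43
f 41 43 27
f 42 24 44
f 42 44 43
f 43 44 45
f 43 45 27
f 44 24 46
f 44 46 45
f 45 46 47
f 45 47 27
f 46 24 25
f 46 25 47
f 47 25 26
f 47 26 27
f 49 48 52
f 49 52 50
f 50 52 53
f 50 53 51
f 52 48 54
f 52 54 53
f 53 54 55
f 53 55 51
f 54 48 56
f 54 56 55
f 55 56 57
f 55 57 51
f 56 48 58
f 56 58 57
f 57 58 59
f 57 59 51
f 58 48 60
f 58 60 59
f 59 60 61
f 59 61 51
f 60 48 62
f 60 62 61
f 61 62 63
f 61 63 51
f 62 48 64
f 62 64 63
f 63 64 65
f 63 65 51
f 64 48 66
f 64 66 65
f 65 66 67
f 65 67 51
f 66 48 49
f 66 49 67
f 67 49 50
f 67 50 51
f 69 68 71
f 69 71 70
f 71 68 72
f 71 72 70
f 72 68 73
f 72 73 70
f 73 68 74
f 73 74 70
f 74 68 75
f 74 75 70
f 75 68 76
f 75 76 70
f 76 68 77
f 76 77 70
f 77 68 78
f 77 78 70
f 78 68 79
f 78 79 70
f 79 68 80
f 79 80 70
f 80 68 81
f 80 81 70
f 81 68 82
f 81 82 70
f 82 68 69
f 82 69 70



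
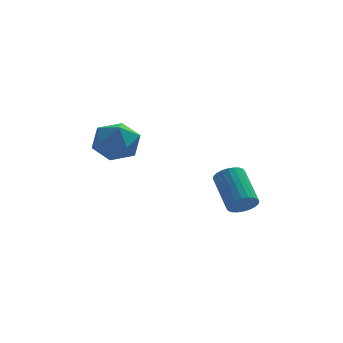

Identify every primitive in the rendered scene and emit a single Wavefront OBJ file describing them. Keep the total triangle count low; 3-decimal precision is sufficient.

v 4.229 -2.956 -3.234
v 4.708 -3.225 -2.666
v 4.19 -1.514 -1.418
v 3.711 -1.244 -1.986
v 4.901 -3.048 -2.829
v 4.383 -1.337 -1.581
v 4.991 -2.857 -3.053
v 4.474 -1.146 -1.805
v 4.966 -2.681 -3.305
v 4.448 -0.97 -2.057
v 4.829 -2.547 -3.546
v 4.311 -0.836 -2.298
v 4.6 -2.475 -3.739
v 4.082 -0.764 -2.492
v 4.314 -2.476 -3.856
v 3.797 -0.765 -2.608
v 4.016 -2.551 -3.878
v 3.498 -0.839 -2.63
v 3.75 -2.686 -3.802
v 3.232 -0.975 -2.554
v 3.557 -2.863 -3.639
v 3.039 -1.152 -2.391
v 3.466 -3.054 -3.415
v 2.949 -1.343 -2.167
v 3.492 -3.23 -3.163
v 2.974 -1.519 -1.915
v 3.629 -3.364 -2.922
v 3.111 -1.653 -1.674
v 3.858 -3.436 -2.728
v 3.34 -1.725 -1.481
v 4.143 -3.435 -2.612
v 3.626 -1.724 -1.364
v 4.442 -3.361 -2.59
v 3.924 -1.649 -1.342
v -2.068 -2.684 1.215
v -1.313 -3.028 2.124
v -1.907 -4.492 0.396
v -1.152 -4.836 1.305
v -2.342 -4.629 1.539
v -2.442 -3.512 2.045
v -0.778 -4.008 0.475
v -0.878 -2.891 0.981
v -0.516 -3.847 1.667
v -1.483 -4.23 2.324
v -1.737 -3.29 0.196
v -2.704 -3.673 0.853
f 2 1 5
f 2 5 3
f 3 5 6
f 3 6 4
f 5 1 7
f 5 7 6
f 6 7 8
f 6 8 4
f 7 1 9
f 7 9 8
f 8 9 10
f 8 10 4
f 9 1 11
f 9 11 10
f 10 11 12
f 10 12 4
f 11 1 13
f 11 13 12
f 12 13 14
f 12 14 4
f 13 1 15
f 13 15 14
f 14 15 16
f 14 16 4
f 15 1 17
f 15 17 16
f 16 17 18
f 16 18 4
f 17 1 19
f 17 19 18
f 18 19 20
f 18 20 4
f 19 1 21
f 19 21 20
f 20 21 22
f 20 22 4
f 21 1 23
f 21 23 22
f 22 23 24
f 22 24 4
f 23 1 25
f 23 25 24
f 24 25 26
f 24 26 4
f 25 1 27
f 25 27 26
f 26 27 28
f 26 28 4
f 27 1 29
f 27 29 28
f 28 29 30
f 28 30 4
f 29 1 31
f 29 31 30
f 30 31 32
f 30 32 4
f 31 1 33
f 31 33 32
f 32 33 34
f 32 34 4
f 33 1 2
f 33 2 34
f 34 2 3
f 34 3 4
f 35 46 40
f 35 40 36
f 35 36 42
f 35 42 45
f 35 45 46
f 36 40 44
f 40 46 39
f 46 45 37
f 45 42 41
f 42 36 43
f 38 44 39
f 38 39 37
f 38 37 41
f 38 41 43
f 38 43 44
f 39 44 40
f 37 39 46
f 41 37 45
f 43 41 42
f 44 43 36



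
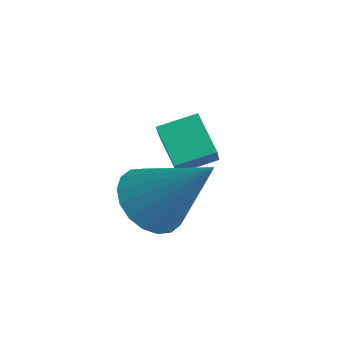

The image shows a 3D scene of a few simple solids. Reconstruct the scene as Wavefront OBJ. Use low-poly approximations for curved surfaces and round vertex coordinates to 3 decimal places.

v -2.448 -0.708 3.103
v -1.827 -0.44 2.493
v -1.132 -0.172 4.677
v -2.042 -0.103 2.558
v -2.337 0.115 2.73
v -2.654 0.169 2.977
v -2.93 0.05 3.248
v -3.11 -0.22 3.49
v -3.16 -0.586 3.656
v -3.068 -0.976 3.713
v -2.853 -1.313 3.648
v -2.558 -1.531 3.476
v -2.241 -1.585 3.229
v -1.965 -1.466 2.958
v -1.785 -1.197 2.716
v -1.736 -0.83 2.55
v -4.026 1.204 3.242
v -3.754 0.828 3.905
v -3.521 2.027 3.502
v -3.249 1.651 4.166
v -3.111 0.829 2.654
v -2.839 0.453 3.318
v -2.606 1.652 2.915
v -2.334 1.276 3.578
f 2 1 4
f 2 4 3
f 4 1 5
f 4 5 3
f 5 1 6
f 5 6 3
f 6 1 7
f 6 7 3
f 7 1 8
f 7 8 3
f 8 1 9
f 8 9 3
f 9 1 10
f 9 10 3
f 10 1 11
f 10 11 3
f 11 1 12
f 11 12 3
f 12 1 13
f 12 13 3
f 13 1 14
f 13 14 3
f 14 1 15
f 14 15 3
f 15 1 16
f 15 16 3
f 16 1 2
f 16 2 3
f 18 20 17
f 21 18 17
f 17 20 19
f 19 21 17
f 18 24 20
f 22 18 21
f 22 24 18
f 20 24 19
f 23 21 19
f 19 24 23
f 23 22 21
f 24 22 23



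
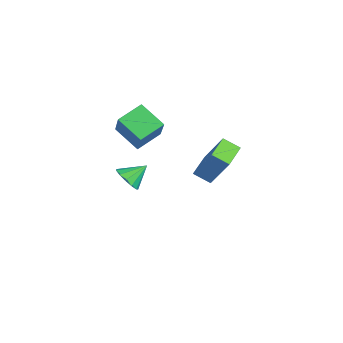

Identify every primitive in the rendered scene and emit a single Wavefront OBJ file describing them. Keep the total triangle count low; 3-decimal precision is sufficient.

v 1.763 -0.492 1.523
v 2.665 0.114 3.249
v 0.648 0.394 1.795
v 1.549 1 3.521
v 2.211 0.22 1.039
v 3.112 0.826 2.765
v 1.095 1.106 1.311
v 1.997 1.712 3.037
v -4.381 -2.618 1.251
v -3.049 -2.805 2.745
v -4.852 -1.329 1.832
v -3.52 -1.516 3.326
v -3.26 -1.804 0.354
v -1.928 -1.991 1.848
v -3.731 -0.515 0.935
v -2.399 -0.702 2.429
v -3.899 -2.191 -2.165
v -3.071 -2.183 -2.112
v -3.961 -1.149 -1.375
v -3.183 -1.913 -2.477
v -3.521 -1.731 -2.743
v -3.98 -1.695 -2.826
v -4.414 -1.817 -2.699
v -4.684 -2.058 -2.402
v -4.705 -2.341 -2.031
v -4.47 -2.576 -1.702
v -4.054 -2.69 -1.52
v -3.589 -2.645 -1.544
v -3.223 -2.456 -1.764
f 2 4 1
f 5 2 1
f 1 4 3
f 3 5 1
f 2 8 4
f 6 2 5
f 6 8 2
f 4 8 3
f 7 5 3
f 3 8 7
f 7 6 5
f 8 6 7
f 10 12 9
f 13 10 9
f 9 12 11
f 11 13 9
f 10 16 12
f 14 10 13
f 14 16 10
f 12 16 11
f 15 13 11
f 11 16 15
f 15 14 13
f 16 14 15
f 18 17 20
f 18 20 19
f 20 17 21
f 20 21 19
f 21 17 22
f 21 22 19
f 22 17 23
f 22 23 19
f 23 17 24
f 23 24 19
f 24 17 25
f 24 25 19
f 25 17 26
f 25 26 19
f 26 17 27
f 26 27 19
f 27 17 28
f 27 28 19
f 28 17 29
f 28 29 19
f 29 17 18
f 29 18 19



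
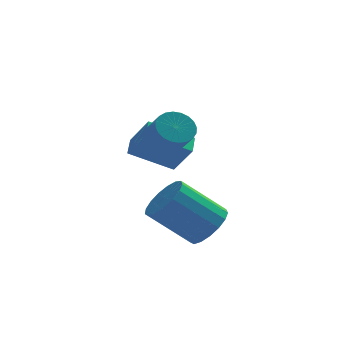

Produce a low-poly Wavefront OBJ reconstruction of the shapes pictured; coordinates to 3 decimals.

v 0.004 -1.33 0.141
v 0.725 -1.113 0.035
v 1.116 -1.993 0.893
v 0.396 -2.21 0.999
v 0.642 -0.934 0.256
v 1.034 -1.813 1.114
v 0.462 -0.815 0.46
v 0.854 -1.694 1.318
v 0.213 -0.774 0.615
v 0.605 -1.654 1.474
v -0.068 -0.819 0.698
v 0.324 -1.698 1.557
v -0.338 -0.941 0.696
v 0.053 -1.82 1.555
v -0.556 -1.122 0.61
v -0.165 -2.002 1.468
v -0.689 -1.335 0.452
v -0.297 -2.215 1.31
v -0.716 -1.547 0.247
v -0.325 -2.427 1.105
v -0.634 -1.727 0.026
v -0.242 -2.606 0.884
v -0.454 -1.846 -0.178
v -0.062 -2.725 0.68
v -0.205 -1.886 -0.334
v 0.187 -2.766 0.525
v 0.076 -1.842 -0.417
v 0.468 -2.721 0.442
v 0.347 -1.72 -0.415
v 0.738 -2.599 0.444
v 0.565 -1.538 -0.328
v 0.956 -2.418 0.53
v 0.697 -1.325 -0.17
v 1.089 -2.205 0.688
v -1.16 0.746 -1.29
v -0.525 0.149 -0.169
v -1.017 1.57 -0.932
v -0.383 0.973 0.189
v 0.523 0.847 -2.189
v 1.157 0.25 -1.068
v 0.665 1.671 -1.831
v 1.3 1.074 -0.71
v 1.444 -3.241 -3.345
v 1.947 -3.828 -2.775
v 0.399 -3.806 -1.386
v -0.104 -3.219 -1.955
v 2.074 -3.407 -2.64
v 0.527 -3.386 -1.251
v 2.057 -2.949 -2.666
v 0.509 -2.927 -1.277
v 1.899 -2.557 -2.848
v 0.352 -2.536 -1.458
v 1.637 -2.322 -3.143
v 0.09 -2.301 -1.754
v 1.331 -2.298 -3.485
v -0.216 -2.276 -2.095
v 1.051 -2.489 -3.794
v -0.497 -2.468 -2.405
v 0.86 -2.853 -4.001
v -0.687 -2.831 -2.611
v 0.803 -3.306 -4.057
v -0.744 -3.284 -2.667
v 0.893 -3.743 -3.95
v -0.654 -3.721 -2.56
v 1.109 -4.066 -3.704
v -0.438 -4.044 -2.315
v 1.402 -4.199 -3.376
v -0.145 -4.178 -1.987
v 1.704 -4.113 -3.041
v 0.157 -4.092 -1.651
f 2 1 5
f 2 5 3
f 3 5 6
f 3 6 4
f 5 1 7
f 5 7 6
f 6 7 8
f 6 8 4
f 7 1 9
f 7 9 8
f 8 9 10
f 8 10 4
f 9 1 11
f 9 11 10
f 10 11 12
f 10 12 4
f 11 1 13
f 11 13 12
f 12 13 14
f 12 14 4
f 13 1 15
f 13 15 14
f 14 15 16
f 14 16 4
f 15 1 17
f 15 17 16
f 16 17 18
f 16 18 4
f 17 1 19
f 17 19 18
f 18 19 20
f 18 20 4
f 19 1 21
f 19 21 20
f 20 21 22
f 20 22 4
f 21 1 23
f 21 23 22
f 22 23 24
f 22 24 4
f 23 1 25
f 23 25 24
f 24 25 26
f 24 26 4
f 25 1 27
f 25 27 26
f 26 27 28
f 26 28 4
f 27 1 29
f 27 29 28
f 28 29 30
f 28 30 4
f 29 1 31
f 29 31 30
f 30 31 32
f 30 32 4
f 31 1 33
f 31 33 32
f 32 33 34
f 32 34 4
f 33 1 2
f 33 2 34
f 34 2 3
f 34 3 4
f 36 38 35
f 39 36 35
f 35 38 37
f 37 39 35
f 36 42 38
f 40 36 39
f 40 42 36
f 38 42 37
f 41 39 37
f 37 42 41
f 41 40 39
f 42 40 41
f 44 43 47
f 44 47 45
f 45 47 48
f 45 48 46
f 47 43 49
f 47 49 48
f 48 49 50
f 48 50 46
f 49 43 51
f 49 51 50
f 50 51 52
f 50 52 46
f 51 43 53
f 51 53 52
f 52 53 54
f 52 54 46
f 53 43 55
f 53 55 54
f 54 55 56
f 54 56 46
f 55 43 57
f 55 57 56
f 56 57 58
f 56 58 46
f 57 43 59
f 57 59 58
f 58 59 60
f 58 60 46
f 59 43 61
f 59 61 60
f 60 61 62
f 60 62 46
f 61 43 63
f 61 63 62
f 62 63 64
f 62 64 46
f 63 43 65
f 63 65 64
f 64 65 66
f 64 66 46
f 65 43 67
f 65 67 66
f 66 67 68
f 66 68 46
f 67 43 69
f 67 69 68
f 68 69 70
f 68 70 46
f 69 43 44
f 69 44 70
f 70 44 45
f 70 45 46



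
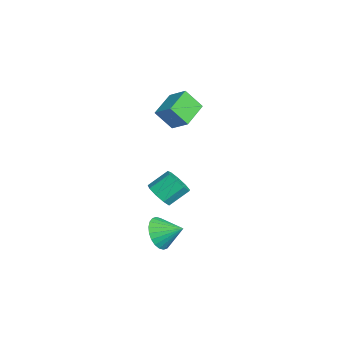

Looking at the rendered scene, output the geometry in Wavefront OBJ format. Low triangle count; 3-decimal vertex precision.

v -3.72 -0.534 1.138
v -3.869 -1.381 2.191
v -2.982 0.178 1.815
v -3.13 -0.669 2.869
v -2.43 -1.391 0.631
v -2.578 -2.238 1.685
v -1.691 -0.679 1.309
v -1.84 -1.526 2.362
v 3.328 -2.46 -3.149
v 3.969 -3.017 -2.68
v 3.812 -1.4 -2.551
v 4.163 -2.929 -2.993
v 4.229 -2.77 -3.33
v 4.158 -2.563 -3.639
v 3.961 -2.341 -3.874
v 3.667 -2.137 -3.998
v 3.322 -1.982 -3.993
v 2.978 -1.9 -3.859
v 2.686 -1.903 -3.617
v 2.493 -1.991 -3.304
v 2.427 -2.151 -2.967
v 2.497 -2.357 -2.658
v 2.695 -2.58 -2.424
v 2.988 -2.784 -2.3
v 3.334 -2.938 -2.305
v 3.678 -3.02 -2.438
v 2.78 -2.453 -0.864
v 3.339 -2.024 -1.221
v 3.099 -1.057 -0.432
v 2.54 -1.487 -0.076
v 2.862 -1.944 -1.463
v 2.623 -0.978 -0.674
v 2.347 -2.103 -1.425
v 2.108 -1.136 -0.636
v 2.034 -2.425 -1.125
v 1.795 -1.459 -0.336
v 2.07 -2.761 -0.703
v 1.831 -1.795 0.086
v 2.438 -2.952 -0.356
v 2.199 -1.986 0.432
v 2.966 -2.91 -0.248
v 2.727 -1.944 0.541
v 3.406 -2.654 -0.428
v 3.167 -1.688 0.361
v 3.554 -2.304 -0.812
v 3.314 -1.338 -0.023
f 2 4 1
f 5 2 1
f 1 4 3
f 3 5 1
f 2 8 4
f 6 2 5
f 6 8 2
f 4 8 3
f 7 5 3
f 3 8 7
f 7 6 5
f 8 6 7
f 10 9 12
f 10 12 11
f 12 9 13
f 12 13 11
f 13 9 14
f 13 14 11
f 14 9 15
f 14 15 11
f 15 9 16
f 15 16 11
f 16 9 17
f 16 17 11
f 17 9 18
f 17 18 11
f 18 9 19
f 18 19 11
f 19 9 20
f 19 20 11
f 20 9 21
f 20 21 11
f 21 9 22
f 21 22 11
f 22 9 23
f 22 23 11
f 23 9 24
f 23 24 11
f 24 9 25
f 24 25 11
f 25 9 26
f 25 26 11
f 26 9 10
f 26 10 11
f 28 27 31
f 28 31 29
f 29 31 32
f 29 32 30
f 31 27 33
f 31 33 32
f 32 33 34
f 32 34 30
f 33 27 35
f 33 35 34
f 34 35 36
f 34 36 30
f 35 27 37
f 35 37 36
f 36 37 38
f 36 38 30
f 37 27 39
f 37 39 38
f 38 39 40
f 38 40 30
f 39 27 41
f 39 41 40
f 40 41 42
f 40 42 30
f 41 27 43
f 41 43 42
f 42 43 44
f 42 44 30
f 43 27 45
f 43 45 44
f 44 45 46
f 44 46 30
f 45 27 28
f 45 28 46
f 46 28 29
f 46 29 30



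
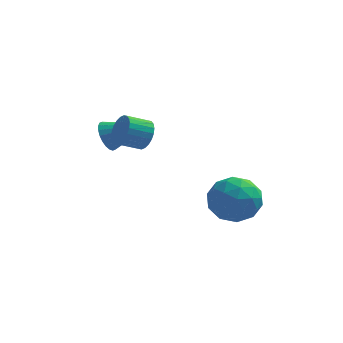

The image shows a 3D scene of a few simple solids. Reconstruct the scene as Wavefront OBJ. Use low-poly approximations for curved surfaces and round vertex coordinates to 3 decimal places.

v 2.706 2.847 -1.574
v 3.751 2.25 -1.773
v 2.169 1.47 -0.267
v 3.214 0.873 -0.466
v 3.226 1.95 0.105
v 3.558 2.802 -0.702
v 2.362 0.918 -1.338
v 2.694 1.77 -2.145
v 3.538 1.058 -1.627
v 4.072 1.696 -0.735
v 1.848 2.024 -1.305
v 2.382 2.662 -0.413
v 3.276 2.67 -1.788
v 2.644 1.05 -0.252
v 2.651 1.684 0.084
v 3.265 1.333 -0.033
v 3.163 2.994 -1.159
v 3.777 2.643 -1.276
v 3.468 2.467 -0.172
v 2.143 1.077 -0.764
v 2.757 0.726 -0.881
v 2.655 2.387 -2.007
v 3.269 2.036 -2.124
v 2.452 1.253 -1.868
v 3.765 1.618 -1.819
v 3.449 0.809 -1.051
v 2.948 0.835 -1.563
v 3.143 1.336 -2.038
v 4.079 1.993 -1.295
v 3.763 1.183 -0.527
v 3.77 1.817 -0.191
v 3.966 2.317 -0.666
v 3.954 1.292 -1.209
v 2.157 2.537 -1.513
v 1.841 1.727 -0.745
v 1.954 1.403 -1.374
v 2.15 1.903 -1.849
v 2.471 2.911 -0.989
v 2.155 2.102 -0.221
v 2.777 2.384 -0.002
v 2.972 2.885 -0.477
v 1.966 2.428 -0.831
v -2.258 1.757 2.171
v -1.936 1.982 1.497
v -0.382 1.763 3.069
v -1.999 2.251 1.626
v -2.101 2.444 1.838
v -2.227 2.533 2.1
v -2.357 2.504 2.373
v -2.473 2.361 2.616
v -2.556 2.126 2.791
v -2.593 1.834 2.871
v -2.58 1.531 2.845
v -2.517 1.263 2.716
v -2.415 1.069 2.504
v -2.289 0.981 2.242
v -2.159 1.01 1.969
v -2.043 1.153 1.726
v -1.96 1.388 1.551
v -1.923 1.679 1.471
v -0.299 -0.172 3.337
v 0.133 -0.44 3.874
v -0.728 -0.937 4.32
v -1.161 -0.668 3.783
v 0.049 -0.189 3.99
v -0.813 -0.686 4.436
v -0.089 0.064 4.006
v -0.95 -0.433 4.452
v -0.258 0.282 3.921
v -1.12 -0.215 4.367
v -0.434 0.43 3.746
v -1.296 -0.067 4.192
v -0.59 0.487 3.51
v -1.451 -0.01 3.956
v -0.701 0.444 3.247
v -1.562 -0.053 3.693
v -0.751 0.307 2.998
v -1.612 -0.19 3.444
v -0.732 0.097 2.8
v -1.593 -0.4 3.246
v -0.647 -0.154 2.684
v -1.509 -0.651 3.13
v -0.51 -0.407 2.668
v -1.371 -0.904 3.114
v -0.34 -0.625 2.753
v -1.202 -1.122 3.199
v -0.164 -0.773 2.928
v -1.026 -1.27 3.374
v -0.009 -0.83 3.164
v -0.87 -1.327 3.61
v 0.102 -0.787 3.427
v -0.759 -1.284 3.873
v 0.152 -0.65 3.676
v -0.709 -1.147 4.122
f 1 38 17
f 38 12 41
f 17 41 6
f 38 41 17
f 1 17 13
f 17 6 18
f 13 18 2
f 17 18 13
f 1 13 22
f 13 2 23
f 22 23 8
f 13 23 22
f 1 22 34
f 22 8 37
f 34 37 11
f 22 37 34
f 1 34 38
f 34 11 42
f 38 42 12
f 34 42 38
f 2 18 29
f 18 6 32
f 29 32 10
f 18 32 29
f 6 41 19
f 41 12 40
f 19 40 5
f 41 40 19
f 12 42 39
f 42 11 35
f 39 35 3
f 42 35 39
f 11 37 36
f 37 8 24
f 36 24 7
f 37 24 36
f 8 23 28
f 23 2 25
f 28 25 9
f 23 25 28
f 4 30 16
f 30 10 31
f 16 31 5
f 30 31 16
f 4 16 14
f 16 5 15
f 14 15 3
f 16 15 14
f 4 14 21
f 14 3 20
f 21 20 7
f 14 20 21
f 4 21 26
f 21 7 27
f 26 27 9
f 21 27 26
f 4 26 30
f 26 9 33
f 30 33 10
f 26 33 30
f 5 31 19
f 31 10 32
f 19 32 6
f 31 32 19
f 3 15 39
f 15 5 40
f 39 40 12
f 15 40 39
f 7 20 36
f 20 3 35
f 36 35 11
f 20 35 36
f 9 27 28
f 27 7 24
f 28 24 8
f 27 24 28
f 10 33 29
f 33 9 25
f 29 25 2
f 33 25 29
f 44 43 46
f 44 46 45
f 46 43 47
f 46 47 45
f 47 43 48
f 47 48 45
f 48 43 49
f 48 49 45
f 49 43 50
f 49 50 45
f 50 43 51
f 50 51 45
f 51 43 52
f 51 52 45
f 52 43 53
f 52 53 45
f 53 43 54
f 53 54 45
f 54 43 55
f 54 55 45
f 55 43 56
f 55 56 45
f 56 43 57
f 56 57 45
f 57 43 58
f 57 58 45
f 58 43 59
f 58 59 45
f 59 43 60
f 59 60 45
f 60 43 44
f 60 44 45
f 62 61 65
f 62 65 63
f 63 65 66
f 63 66 64
f 65 61 67
f 65 67 66
f 66 67 68
f 66 68 64
f 67 61 69
f 67 69 68
f 68 69 70
f 68 70 64
f 69 61 71
f 69 71 70
f 70 71 72
f 70 72 64
f 71 61 73
f 71 73 72
f 72 73 74
f 72 74 64
f 73 61 75
f 73 75 74
f 74 75 76
f 74 76 64
f 75 61 77
f 75 77 76
f 76 77 78
f 76 78 64
f 77 61 79
f 77 79 78
f 78 79 80
f 78 80 64
f 79 61 81
f 79 81 80
f 80 81 82
f 80 82 64
f 81 61 83
f 81 83 82
f 82 83 84
f 82 84 64
f 83 61 85
f 83 85 84
f 84 85 86
f 84 86 64
f 85 61 87
f 85 87 86
f 86 87 88
f 86 88 64
f 87 61 89
f 87 89 88
f 88 89 90
f 88 90 64
f 89 61 91
f 89 91 90
f 90 91 92
f 90 92 64
f 91 61 93
f 91 93 92
f 92 93 94
f 92 94 64
f 93 61 62
f 93 62 94
f 94 62 63
f 94 63 64



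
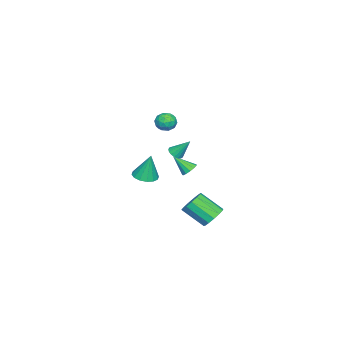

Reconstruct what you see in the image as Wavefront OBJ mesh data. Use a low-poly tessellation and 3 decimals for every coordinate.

v 1.388 1.835 0.523
v 1.753 2.107 0.314
v 1.352 2.665 1.537
v 1.552 2.204 0.228
v 1.314 2.217 0.209
v 1.093 2.142 0.262
v 0.939 1.997 0.375
v 0.889 1.815 0.522
v 0.953 1.638 0.669
v 1.116 1.506 0.783
v 1.342 1.449 0.838
v 1.579 1.481 0.82
v 1.772 1.594 0.735
v 1.877 1.762 0.601
v 1.87 1.947 0.449
v 2.472 0.476 -0.999
v 3.126 0.095 -0.927
v 2.508 0.844 0.619
v 3.232 0.464 -1.013
v 3.134 0.836 -1.096
v 2.859 1.112 -1.152
v 2.48 1.217 -1.168
v 2.099 1.123 -1.138
v 1.818 0.856 -1.071
v 1.712 0.487 -0.985
v 1.81 0.115 -0.902
v 2.085 -0.16 -0.846
v 2.464 -0.265 -0.83
v 2.845 -0.172 -0.86
v 1.449 4.105 -4.097
v 1.794 3.665 -4.669
v 1.836 2.354 -3.634
v 1.491 2.795 -3.063
v 2.13 3.858 -4.438
v 2.171 2.548 -3.403
v 2.249 4.13 -4.098
v 2.29 2.819 -3.064
v 2.114 4.394 -3.759
v 2.156 3.083 -2.724
v 1.768 4.566 -3.527
v 1.81 3.256 -2.492
v 1.321 4.592 -3.476
v 1.363 3.282 -2.441
v 0.915 4.463 -3.622
v 0.956 3.153 -2.587
v 0.678 4.221 -3.919
v 0.719 2.911 -2.885
v 0.686 3.942 -4.273
v 0.728 2.632 -3.239
v 0.936 3.715 -4.571
v 0.978 2.404 -3.537
v 1.35 3.611 -4.719
v 1.391 2.301 -3.684
v 3.405 2.604 4.025
v 3.88 2.161 3.974
v 2.72 1.919 3.606
v 3.195 1.476 3.555
v 2.973 1.649 4.143
v 3.396 2.073 4.402
v 3.204 2.007 3.178
v 3.627 2.431 3.437
v 3.756 1.792 3.451
v 3.613 1.571 4.047
v 2.987 2.509 3.533
v 2.844 2.288 4.129
v 3.702 2.443 4.036
v 2.898 1.637 3.544
v 2.767 1.739 3.89
v 3.046 1.479 3.86
v 3.418 2.391 4.287
v 3.697 2.13 4.258
v 3.164 1.83 4.357
v 2.903 1.95 3.322
v 3.182 1.689 3.293
v 3.554 2.601 3.72
v 3.833 2.341 3.69
v 3.436 2.25 3.223
v 3.909 1.965 3.699
v 3.506 1.562 3.453
v 3.512 1.875 3.231
v 3.76 2.124 3.383
v 3.825 1.835 4.049
v 3.422 1.432 3.803
v 3.292 1.534 4.149
v 3.54 1.783 4.301
v 3.752 1.618 3.742
v 3.178 2.648 3.777
v 2.775 2.245 3.531
v 3.06 2.297 3.279
v 3.308 2.546 3.431
v 3.094 2.518 4.127
v 2.691 2.115 3.881
v 2.84 1.956 4.197
v 3.088 2.205 4.349
v 2.848 2.462 3.838
v 0.913 2.466 -0.925
v 1.154 2.819 -0.595
v 1.007 1.534 0.005
v 0.855 2.842 -0.542
v 0.575 2.746 -0.611
v 0.402 2.56 -0.779
v 0.392 2.345 -0.994
v 0.547 2.168 -1.187
v 0.818 2.085 -1.297
v 1.12 2.124 -1.288
v 1.356 2.271 -1.165
v 1.452 2.48 -0.965
v 1.376 2.684 -0.753
f 2 1 4
f 2 4 3
f 4 1 5
f 4 5 3
f 5 1 6
f 5 6 3
f 6 1 7
f 6 7 3
f 7 1 8
f 7 8 3
f 8 1 9
f 8 9 3
f 9 1 10
f 9 10 3
f 10 1 11
f 10 11 3
f 11 1 12
f 11 12 3
f 12 1 13
f 12 13 3
f 13 1 14
f 13 14 3
f 14 1 15
f 14 15 3
f 15 1 2
f 15 2 3
f 17 16 19
f 17 19 18
f 19 16 20
f 19 20 18
f 20 16 21
f 20 21 18
f 21 16 22
f 21 22 18
f 22 16 23
f 22 23 18
f 23 16 24
f 23 24 18
f 24 16 25
f 24 25 18
f 25 16 26
f 25 26 18
f 26 16 27
f 26 27 18
f 27 16 28
f 27 28 18
f 28 16 29
f 28 29 18
f 29 16 17
f 29 17 18
f 31 30 34
f 31 34 32
f 32 34 35
f 32 35 33
f 34 30 36
f 34 36 35
f 35 36 37
f 35 37 33
f 36 30 38
f 36 38 37
f 37 38 39
f 37 39 33
f 38 30 40
f 38 40 39
f 39 40 41
f 39 41 33
f 40 30 42
f 40 42 41
f 41 42 43
f 41 43 33
f 42 30 44
f 42 44 43
f 43 44 45
f 43 45 33
f 44 30 46
f 44 46 45
f 45 46 47
f 45 47 33
f 46 30 48
f 46 48 47
f 47 48 49
f 47 49 33
f 48 30 50
f 48 50 49
f 49 50 51
f 49 51 33
f 50 30 52
f 50 52 51
f 51 52 53
f 51 53 33
f 52 30 31
f 52 31 53
f 53 31 32
f 53 32 33
f 54 91 70
f 91 65 94
f 70 94 59
f 91 94 70
f 54 70 66
f 70 59 71
f 66 71 55
f 70 71 66
f 54 66 75
f 66 55 76
f 75 76 61
f 66 76 75
f 54 75 87
f 75 61 90
f 87 90 64
f 75 90 87
f 54 87 91
f 87 64 95
f 91 95 65
f 87 95 91
f 55 71 82
f 71 59 85
f 82 85 63
f 71 85 82
f 59 94 72
f 94 65 93
f 72 93 58
f 94 93 72
f 65 95 92
f 95 64 88
f 92 88 56
f 95 88 92
f 64 90 89
f 90 61 77
f 89 77 60
f 90 77 89
f 61 76 81
f 76 55 78
f 81 78 62
f 76 78 81
f 57 83 69
f 83 63 84
f 69 84 58
f 83 84 69
f 57 69 67
f 69 58 68
f 67 68 56
f 69 68 67
f 57 67 74
f 67 56 73
f 74 73 60
f 67 73 74
f 57 74 79
f 74 60 80
f 79 80 62
f 74 80 79
f 57 79 83
f 79 62 86
f 83 86 63
f 79 86 83
f 58 84 72
f 84 63 85
f 72 85 59
f 84 85 72
f 56 68 92
f 68 58 93
f 92 93 65
f 68 93 92
f 60 73 89
f 73 56 88
f 89 88 64
f 73 88 89
f 62 80 81
f 80 60 77
f 81 77 61
f 80 77 81
f 63 86 82
f 86 62 78
f 82 78 55
f 86 78 82
f 97 96 99
f 97 99 98
f 99 96 100
f 99 100 98
f 100 96 101
f 100 101 98
f 101 96 102
f 101 102 98
f 102 96 103
f 102 103 98
f 103 96 104
f 103 104 98
f 104 96 105
f 104 105 98
f 105 96 106
f 105 106 98
f 106 96 107
f 106 107 98
f 107 96 108
f 107 108 98
f 108 96 97
f 108 97 98



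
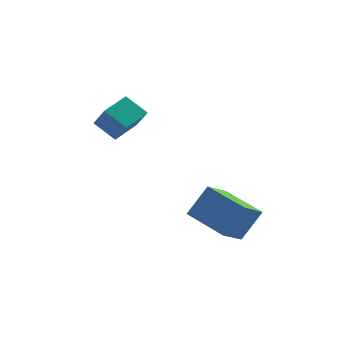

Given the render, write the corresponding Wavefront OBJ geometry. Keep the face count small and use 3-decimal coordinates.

v 0.969 2.85 -2.252
v 0.4 3.14 -1.77
v 1.521 3.515 -2
v 0.952 3.805 -1.518
v 1.268 2.355 -1.602
v 0.699 2.645 -1.12
v 1.82 3.02 -1.35
v 1.251 3.31 -0.868
v 3.267 1.045 -4.285
v 2.785 0.45 -3.831
v 3.796 1.269 -3.43
v 3.314 0.673 -2.976
v 4.146 0.107 -4.584
v 3.664 -0.489 -4.13
v 4.675 0.33 -3.729
v 4.193 -0.265 -3.275
f 2 4 1
f 5 2 1
f 1 4 3
f 3 5 1
f 2 8 4
f 6 2 5
f 6 8 2
f 4 8 3
f 7 5 3
f 3 8 7
f 7 6 5
f 8 6 7
f 10 12 9
f 13 10 9
f 9 12 11
f 11 13 9
f 10 16 12
f 14 10 13
f 14 16 10
f 12 16 11
f 15 13 11
f 11 16 15
f 15 14 13
f 16 14 15



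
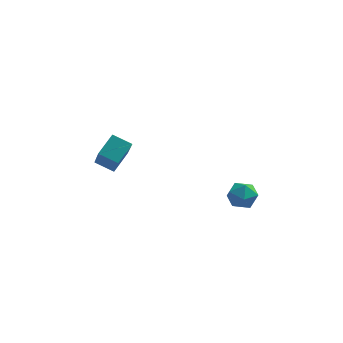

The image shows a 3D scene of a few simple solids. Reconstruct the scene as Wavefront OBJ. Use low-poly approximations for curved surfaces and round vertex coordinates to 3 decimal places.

v 2.174 2.747 -1.911
v 2.82 2.359 -2.058
v 1.74 1.781 -1.262
v 2.386 1.393 -1.409
v 2.402 2.003 -0.943
v 2.67 2.6 -1.344
v 1.89 1.54 -1.976
v 2.158 2.137 -2.377
v 2.644 1.613 -2.097
v 2.961 1.899 -1.46
v 1.599 2.241 -1.86
v 1.916 2.527 -1.223
v -4.221 3.131 -0.793
v -3.846 1.836 0.738
v -3.727 4.014 -0.166
v -3.353 2.719 1.364
v -3.347 2.921 -1.184
v -2.973 1.626 0.346
v -2.854 3.804 -0.558
v -2.479 2.509 0.973
f 1 12 6
f 1 6 2
f 1 2 8
f 1 8 11
f 1 11 12
f 2 6 10
f 6 12 5
f 12 11 3
f 11 8 7
f 8 2 9
f 4 10 5
f 4 5 3
f 4 3 7
f 4 7 9
f 4 9 10
f 5 10 6
f 3 5 12
f 7 3 11
f 9 7 8
f 10 9 2
f 14 16 13
f 17 14 13
f 13 16 15
f 15 17 13
f 14 20 16
f 18 14 17
f 18 20 14
f 16 20 15
f 19 17 15
f 15 20 19
f 19 18 17
f 20 18 19



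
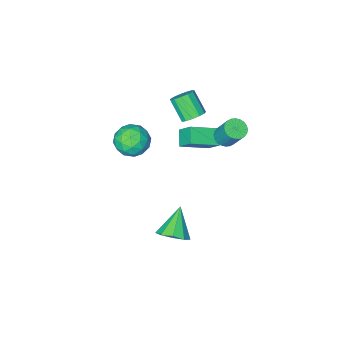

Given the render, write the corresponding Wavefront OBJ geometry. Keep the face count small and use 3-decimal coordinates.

v -3.267 0.544 2.786
v -2.848 1.063 3.264
v -2.774 -0.126 4.491
v -3.193 -0.644 4.014
v -3.295 1.132 3.358
v -3.221 -0.057 4.585
v -3.733 1.015 3.27
v -3.659 -0.174 4.497
v -4.023 0.748 3.029
v -3.949 -0.441 4.256
v -4.073 0.416 2.711
v -3.999 -0.772 3.938
v -3.868 0.126 2.417
v -3.794 -1.063 3.644
v -3.471 -0.032 2.24
v -3.397 -1.221 3.467
v -3.01 -0.007 2.237
v -2.936 -1.196 3.464
v -2.63 0.193 2.408
v -2.556 -0.995 3.635
v -2.453 0.505 2.699
v -2.379 -0.684 3.926
v -2.534 0.829 3.018
v -2.46 -0.359 4.245
v 0.484 4.014 -4.234
v 1.349 4.046 -3.555
v -0.664 3.086 -2.726
v 0.94 4.673 -3.48
v 0.318 4.992 -3.758
v -0.227 4.853 -4.258
v -0.439 4.322 -4.747
v -0.219 3.646 -4.996
v 0.33 3.143 -4.888
v 0.951 3.048 -4.473
v 1.353 3.404 -3.947
v 0.065 0.992 2.898
v 0.994 1.473 2.291
v 1.126 -0.613 3.249
v 2.055 -0.132 2.642
v 1.721 0.335 3.706
v 1.065 1.327 3.489
v 1.055 -0.467 2.051
v 0.399 0.525 1.834
v 1.605 0.571 1.767
v 2.017 1.067 2.79
v 0.103 -0.207 2.75
v 0.515 0.289 3.773
v 0.436 1.374 2.564
v 1.684 -0.514 2.976
v 1.488 -0.239 3.602
v 2.033 0.044 3.245
v 0.478 1.288 3.268
v 1.024 1.571 2.911
v 1.452 0.902 3.743
v 1.096 -0.711 2.629
v 1.642 -0.428 2.272
v 0.087 0.816 2.295
v 0.632 1.099 1.938
v 0.668 -0.042 1.797
v 1.341 1.126 1.899
v 1.965 0.182 2.105
v 1.377 -0.014 1.758
v 0.992 0.569 1.63
v 1.584 1.418 2.5
v 2.207 0.474 2.707
v 2.011 0.749 3.332
v 1.626 1.332 3.205
v 1.943 0.887 2.193
v -0.087 0.386 2.833
v 0.536 -0.558 3.04
v 0.494 -0.472 2.335
v 0.109 0.111 2.208
v 0.155 0.678 3.435
v 0.779 -0.266 3.641
v 1.128 0.291 3.91
v 0.743 0.874 3.782
v 0.177 -0.027 3.347
v -3.626 3.432 3.152
v -3.052 3.842 2.928
v -3.12 4.818 4.545
v -3.694 4.408 4.768
v -3.274 3.995 2.826
v -3.342 4.972 4.443
v -3.55 4.063 2.773
v -3.617 5.04 4.39
v -3.837 4.035 2.778
v -3.905 5.011 4.395
v -4.092 3.915 2.84
v -4.16 4.891 4.457
v -4.277 3.721 2.95
v -4.344 4.698 4.566
v -4.362 3.484 3.09
v -4.429 4.46 4.706
v -4.335 3.238 3.239
v -4.403 4.215 4.856
v -4.2 3.022 3.375
v -4.268 3.998 4.992
v -3.978 2.868 3.477
v -4.046 3.845 5.094
v -3.703 2.8 3.53
v -3.77 3.777 5.147
v -3.415 2.829 3.525
v -3.483 3.805 5.142
v -3.16 2.949 3.463
v -3.228 3.925 5.08
v -2.976 3.142 3.354
v -3.043 4.119 4.97
v -2.891 3.38 3.214
v -2.958 4.356 4.83
v -2.917 3.625 3.064
v -2.985 4.602 4.681
v -3.333 2.121 0.912
v -3.856 1.284 1.577
v -3.513 3.064 1.959
v -4.035 2.227 2.624
v -1.545 1.613 1.676
v -2.067 0.776 2.341
v -1.724 2.556 2.723
v -2.247 1.719 3.388
f 2 1 5
f 2 5 3
f 3 5 6
f 3 6 4
f 5 1 7
f 5 7 6
f 6 7 8
f 6 8 4
f 7 1 9
f 7 9 8
f 8 9 10
f 8 10 4
f 9 1 11
f 9 11 10
f 10 11 12
f 10 12 4
f 11 1 13
f 11 13 12
f 12 13 14
f 12 14 4
f 13 1 15
f 13 15 14
f 14 15 16
f 14 16 4
f 15 1 17
f 15 17 16
f 16 17 18
f 16 18 4
f 17 1 19
f 17 19 18
f 18 19 20
f 18 20 4
f 19 1 21
f 19 21 20
f 20 21 22
f 20 22 4
f 21 1 23
f 21 23 22
f 22 23 24
f 22 24 4
f 23 1 2
f 23 2 24
f 24 2 3
f 24 3 4
f 26 25 28
f 26 28 27
f 28 25 29
f 28 29 27
f 29 25 30
f 29 30 27
f 30 25 31
f 30 31 27
f 31 25 32
f 31 32 27
f 32 25 33
f 32 33 27
f 33 25 34
f 33 34 27
f 34 25 35
f 34 35 27
f 35 25 26
f 35 26 27
f 36 73 52
f 73 47 76
f 52 76 41
f 73 76 52
f 36 52 48
f 52 41 53
f 48 53 37
f 52 53 48
f 36 48 57
f 48 37 58
f 57 58 43
f 48 58 57
f 36 57 69
f 57 43 72
f 69 72 46
f 57 72 69
f 36 69 73
f 69 46 77
f 73 77 47
f 69 77 73
f 37 53 64
f 53 41 67
f 64 67 45
f 53 67 64
f 41 76 54
f 76 47 75
f 54 75 40
f 76 75 54
f 47 77 74
f 77 46 70
f 74 70 38
f 77 70 74
f 46 72 71
f 72 43 59
f 71 59 42
f 72 59 71
f 43 58 63
f 58 37 60
f 63 60 44
f 58 60 63
f 39 65 51
f 65 45 66
f 51 66 40
f 65 66 51
f 39 51 49
f 51 40 50
f 49 50 38
f 51 50 49
f 39 49 56
f 49 38 55
f 56 55 42
f 49 55 56
f 39 56 61
f 56 42 62
f 61 62 44
f 56 62 61
f 39 61 65
f 61 44 68
f 65 68 45
f 61 68 65
f 40 66 54
f 66 45 67
f 54 67 41
f 66 67 54
f 38 50 74
f 50 40 75
f 74 75 47
f 50 75 74
f 42 55 71
f 55 38 70
f 71 70 46
f 55 70 71
f 44 62 63
f 62 42 59
f 63 59 43
f 62 59 63
f 45 68 64
f 68 44 60
f 64 60 37
f 68 60 64
f 79 78 82
f 79 82 80
f 80 82 83
f 80 83 81
f 82 78 84
f 82 84 83
f 83 84 85
f 83 85 81
f 84 78 86
f 84 86 85
f 85 86 87
f 85 87 81
f 86 78 88
f 86 88 87
f 87 88 89
f 87 89 81
f 88 78 90
f 88 90 89
f 89 90 91
f 89 91 81
f 90 78 92
f 90 92 91
f 91 92 93
f 91 93 81
f 92 78 94
f 92 94 93
f 93 94 95
f 93 95 81
f 94 78 96
f 94 96 95
f 95 96 97
f 95 97 81
f 96 78 98
f 96 98 97
f 97 98 99
f 97 99 81
f 98 78 100
f 98 100 99
f 99 100 101
f 99 101 81
f 100 78 102
f 100 102 101
f 101 102 103
f 101 103 81
f 102 78 104
f 102 104 103
f 103 104 105
f 103 105 81
f 104 78 106
f 104 106 105
f 105 106 107
f 105 107 81
f 106 78 108
f 106 108 107
f 107 108 109
f 107 109 81
f 108 78 110
f 108 110 109
f 109 110 111
f 109 111 81
f 110 78 79
f 110 79 111
f 111 79 80
f 111 80 81
f 113 115 112
f 116 113 112
f 112 115 114
f 114 116 112
f 113 119 115
f 117 113 116
f 117 119 113
f 115 119 114
f 118 116 114
f 114 119 118
f 118 117 116
f 119 117 118

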